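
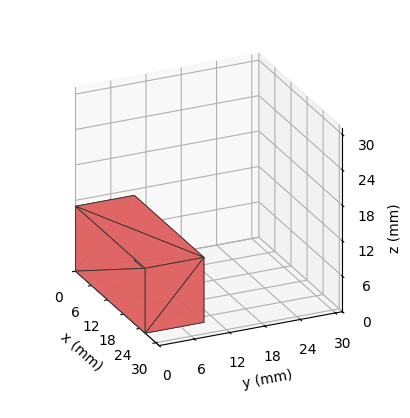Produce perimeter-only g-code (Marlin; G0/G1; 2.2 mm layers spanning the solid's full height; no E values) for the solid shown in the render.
Reading the render: the shape is a rectangular box, roughly 26 × 10 mm footprint and 11 mm tall (dimensions read to the nearest mm from the axis ticks). For the g-code, the solid's height is divided into equal slices at the stated Δz and each level perimeter traced with G1 moves after a G0 lift.

; perimeter-only toolpath
G21 ; units = mm
G90 ; absolute positioning
G28 ; home
; layer 1
G0 Z2.2
G0 X0.0 Y0.0
G1 X26.0 Y0.0
G1 X26.0 Y10.0
G1 X0.0 Y10.0
G1 X0.0 Y0.0
; layer 2
G0 Z4.4
G0 X0.0 Y0.0
G1 X26.0 Y0.0
G1 X26.0 Y10.0
G1 X0.0 Y10.0
G1 X0.0 Y0.0
; layer 3
G0 Z6.6
G0 X0.0 Y0.0
G1 X26.0 Y0.0
G1 X26.0 Y10.0
G1 X0.0 Y10.0
G1 X0.0 Y0.0
; layer 4
G0 Z8.8
G0 X0.0 Y0.0
G1 X26.0 Y0.0
G1 X26.0 Y10.0
G1 X0.0 Y10.0
G1 X0.0 Y0.0
; layer 5
G0 Z11.0
G0 X0.0 Y0.0
G1 X26.0 Y0.0
G1 X26.0 Y10.0
G1 X0.0 Y10.0
G1 X0.0 Y0.0
M2 ; end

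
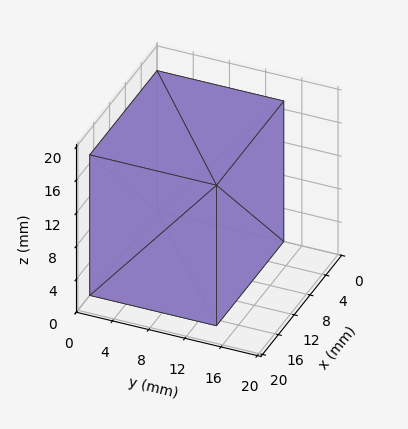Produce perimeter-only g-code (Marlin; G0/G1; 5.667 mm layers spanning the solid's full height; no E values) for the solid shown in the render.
Reading the render: the shape is a rectangular box, roughly 17 × 14 mm footprint and 17 mm tall (dimensions read to the nearest mm from the axis ticks). For the g-code, the solid's height is divided into equal slices at the stated Δz and each level perimeter traced with G1 moves after a G0 lift.

; perimeter-only toolpath
G21 ; units = mm
G90 ; absolute positioning
G28 ; home
; layer 1
G0 Z5.667
G0 X0.000 Y0.000
G1 X17.000 Y0.000
G1 X17.000 Y14.000
G1 X0.000 Y14.000
G1 X0.000 Y0.000
; layer 2
G0 Z11.333
G0 X0.000 Y0.000
G1 X17.000 Y0.000
G1 X17.000 Y14.000
G1 X0.000 Y14.000
G1 X0.000 Y0.000
; layer 3
G0 Z17.000
G0 X0.000 Y0.000
G1 X17.000 Y0.000
G1 X17.000 Y14.000
G1 X0.000 Y14.000
G1 X0.000 Y0.000
M2 ; end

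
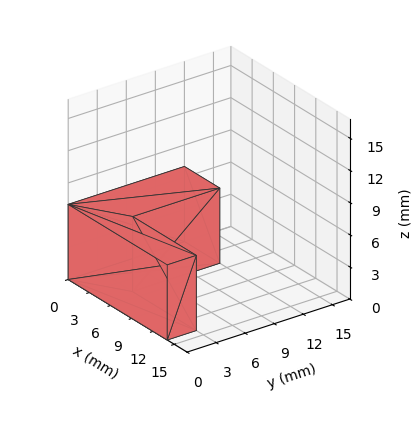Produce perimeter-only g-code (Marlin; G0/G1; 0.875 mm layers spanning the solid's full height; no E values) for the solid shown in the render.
Reading the render: the shape is an L-shaped prism: outer 14 × 12 mm, arm thicknesses ≈ 3 mm (horizontal) and 5 mm (vertical), extruded 7 mm in z (dimensions read to the nearest mm from the axis ticks). For the g-code, the solid's height is divided into equal slices at the stated Δz and each level perimeter traced with G1 moves after a G0 lift.

; perimeter-only toolpath
G21 ; units = mm
G90 ; absolute positioning
G28 ; home
; layer 1
G0 Z0.875
G0 X0.000 Y0.000
G1 X14.000 Y0.000
G1 X14.000 Y3.000
G1 X5.000 Y3.000
G1 X5.000 Y12.000
G1 X0.000 Y12.000
G1 X0.000 Y0.000
; layer 2
G0 Z1.750
G0 X0.000 Y0.000
G1 X14.000 Y0.000
G1 X14.000 Y3.000
G1 X5.000 Y3.000
G1 X5.000 Y12.000
G1 X0.000 Y12.000
G1 X0.000 Y0.000
; layer 3
G0 Z2.625
G0 X0.000 Y0.000
G1 X14.000 Y0.000
G1 X14.000 Y3.000
G1 X5.000 Y3.000
G1 X5.000 Y12.000
G1 X0.000 Y12.000
G1 X0.000 Y0.000
; layer 4
G0 Z3.500
G0 X0.000 Y0.000
G1 X14.000 Y0.000
G1 X14.000 Y3.000
G1 X5.000 Y3.000
G1 X5.000 Y12.000
G1 X0.000 Y12.000
G1 X0.000 Y0.000
; layer 5
G0 Z4.375
G0 X0.000 Y0.000
G1 X14.000 Y0.000
G1 X14.000 Y3.000
G1 X5.000 Y3.000
G1 X5.000 Y12.000
G1 X0.000 Y12.000
G1 X0.000 Y0.000
; layer 6
G0 Z5.250
G0 X0.000 Y0.000
G1 X14.000 Y0.000
G1 X14.000 Y3.000
G1 X5.000 Y3.000
G1 X5.000 Y12.000
G1 X0.000 Y12.000
G1 X0.000 Y0.000
; layer 7
G0 Z6.125
G0 X0.000 Y0.000
G1 X14.000 Y0.000
G1 X14.000 Y3.000
G1 X5.000 Y3.000
G1 X5.000 Y12.000
G1 X0.000 Y12.000
G1 X0.000 Y0.000
; layer 8
G0 Z7.000
G0 X0.000 Y0.000
G1 X14.000 Y0.000
G1 X14.000 Y3.000
G1 X5.000 Y3.000
G1 X5.000 Y12.000
G1 X0.000 Y12.000
G1 X0.000 Y0.000
M2 ; end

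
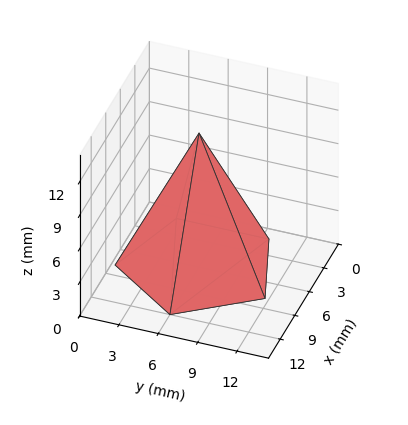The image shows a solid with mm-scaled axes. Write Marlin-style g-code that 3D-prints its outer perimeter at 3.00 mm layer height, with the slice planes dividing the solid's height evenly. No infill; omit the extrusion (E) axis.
Reading the render: the shape is a regular 5-sided pyramid, base circumscribed radius ≈ 6 mm, apex at z ≈ 12 mm (dimensions read to the nearest mm from the axis ticks). For the g-code, the solid's height is divided into equal slices at the stated Δz and each level perimeter traced with G1 moves after a G0 lift.

; perimeter-only toolpath
G21 ; units = mm
G90 ; absolute positioning
G28 ; home
; layer 1
G0 Z3.00
G0 X10.50 Y6.00
G1 X7.39 Y10.28
G1 X2.36 Y8.65
G1 X2.36 Y3.35
G1 X7.39 Y1.72
G1 X10.50 Y6.00
; layer 2
G0 Z6.00
G0 X9.00 Y6.00
G1 X6.92 Y8.86
G1 X3.58 Y7.76
G1 X3.58 Y4.24
G1 X6.92 Y3.15
G1 X9.00 Y6.00
; layer 3
G0 Z9.00
G0 X7.50 Y6.00
G1 X6.46 Y7.43
G1 X4.79 Y6.88
G1 X4.79 Y5.12
G1 X6.46 Y4.57
G1 X7.50 Y6.00
M2 ; end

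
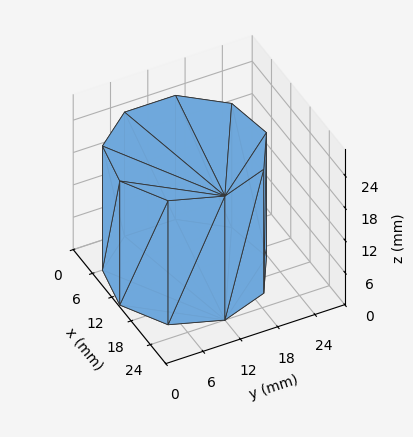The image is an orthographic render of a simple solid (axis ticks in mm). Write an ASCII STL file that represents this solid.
Reading the render: the shape is a regular 9-sided prism (a cylinder approximated with 9 flat sides), circumscribed radius ≈ 12 mm, height ≈ 23 mm (dimensions read to the nearest mm from the axis ticks). For the STL, each face is triangulated and given an outward normal.

solid part
  facet normal 0.0000 0.0000 -1.0000
    outer loop
      vertex 14.1 23.8 0.0
      vertex 21.2 19.7 0.0
      vertex 24.0 12.0 0.0
    endloop
  endfacet
  facet normal 0.0000 0.0000 -1.0000
    outer loop
      vertex 6.0 22.4 0.0
      vertex 14.1 23.8 0.0
      vertex 24.0 12.0 0.0
    endloop
  endfacet
  facet normal 0.0000 0.0000 -1.0000
    outer loop
      vertex 0.7 16.1 0.0
      vertex 6.0 22.4 0.0
      vertex 24.0 12.0 0.0
    endloop
  endfacet
  facet normal 0.0000 0.0000 -1.0000
    outer loop
      vertex 0.7 7.9 0.0
      vertex 0.7 16.1 0.0
      vertex 24.0 12.0 0.0
    endloop
  endfacet
  facet normal 0.0000 0.0000 -1.0000
    outer loop
      vertex 6.0 1.6 0.0
      vertex 0.7 7.9 0.0
      vertex 24.0 12.0 0.0
    endloop
  endfacet
  facet normal 0.0000 0.0000 -1.0000
    outer loop
      vertex 14.1 0.2 0.0
      vertex 6.0 1.6 0.0
      vertex 24.0 12.0 0.0
    endloop
  endfacet
  facet normal 0.0000 0.0000 -1.0000
    outer loop
      vertex 21.2 4.3 0.0
      vertex 14.1 0.2 0.0
      vertex 24.0 12.0 0.0
    endloop
  endfacet
  facet normal 0.0000 0.0000 1.0000
    outer loop
      vertex 24.0 12.0 23.0
      vertex 21.2 19.7 23.0
      vertex 14.1 23.8 23.0
    endloop
  endfacet
  facet normal 0.0000 0.0000 1.0000
    outer loop
      vertex 24.0 12.0 23.0
      vertex 14.1 23.8 23.0
      vertex 6.0 22.4 23.0
    endloop
  endfacet
  facet normal 0.0000 0.0000 1.0000
    outer loop
      vertex 24.0 12.0 23.0
      vertex 6.0 22.4 23.0
      vertex 0.7 16.1 23.0
    endloop
  endfacet
  facet normal 0.0000 0.0000 1.0000
    outer loop
      vertex 24.0 12.0 23.0
      vertex 0.7 16.1 23.0
      vertex 0.7 7.9 23.0
    endloop
  endfacet
  facet normal 0.0000 0.0000 1.0000
    outer loop
      vertex 24.0 12.0 23.0
      vertex 0.7 7.9 23.0
      vertex 6.0 1.6 23.0
    endloop
  endfacet
  facet normal 0.0000 0.0000 1.0000
    outer loop
      vertex 24.0 12.0 23.0
      vertex 6.0 1.6 23.0
      vertex 14.1 0.2 23.0
    endloop
  endfacet
  facet normal 0.0000 0.0000 1.0000
    outer loop
      vertex 24.0 12.0 23.0
      vertex 14.1 0.2 23.0
      vertex 21.2 4.3 23.0
    endloop
  endfacet
  facet normal 0.9398 0.3417 0.0000
    outer loop
      vertex 24.0 12.0 0.0
      vertex 21.2 19.7 0.0
      vertex 21.2 19.7 23.0
    endloop
  endfacet
  facet normal 0.9398 0.3417 0.0000
    outer loop
      vertex 24.0 12.0 0.0
      vertex 21.2 19.7 23.0
      vertex 24.0 12.0 23.0
    endloop
  endfacet
  facet normal 0.5001 0.8660 0.0000
    outer loop
      vertex 21.2 19.7 0.0
      vertex 14.1 23.8 0.0
      vertex 14.1 23.8 23.0
    endloop
  endfacet
  facet normal 0.5001 0.8660 0.0000
    outer loop
      vertex 21.2 19.7 0.0
      vertex 14.1 23.8 23.0
      vertex 21.2 19.7 23.0
    endloop
  endfacet
  facet normal -0.1703 0.9854 0.0000
    outer loop
      vertex 14.1 23.8 0.0
      vertex 6.0 22.4 0.0
      vertex 6.0 22.4 23.0
    endloop
  endfacet
  facet normal -0.1703 0.9854 0.0000
    outer loop
      vertex 14.1 23.8 0.0
      vertex 6.0 22.4 23.0
      vertex 14.1 23.8 23.0
    endloop
  endfacet
  facet normal -0.7652 0.6438 0.0000
    outer loop
      vertex 6.0 22.4 0.0
      vertex 0.7 16.1 0.0
      vertex 0.7 16.1 23.0
    endloop
  endfacet
  facet normal -0.7652 0.6438 0.0000
    outer loop
      vertex 6.0 22.4 0.0
      vertex 0.7 16.1 23.0
      vertex 6.0 22.4 23.0
    endloop
  endfacet
  facet normal -1.0000 0.0000 0.0000
    outer loop
      vertex 0.7 16.1 0.0
      vertex 0.7 7.9 0.0
      vertex 0.7 7.9 23.0
    endloop
  endfacet
  facet normal -1.0000 0.0000 0.0000
    outer loop
      vertex 0.7 16.1 0.0
      vertex 0.7 7.9 23.0
      vertex 0.7 16.1 23.0
    endloop
  endfacet
  facet normal -0.7652 -0.6438 0.0000
    outer loop
      vertex 0.7 7.9 0.0
      vertex 6.0 1.6 0.0
      vertex 6.0 1.6 23.0
    endloop
  endfacet
  facet normal -0.7652 -0.6438 0.0000
    outer loop
      vertex 0.7 7.9 0.0
      vertex 6.0 1.6 23.0
      vertex 0.7 7.9 23.0
    endloop
  endfacet
  facet normal -0.1703 -0.9854 0.0000
    outer loop
      vertex 6.0 1.6 0.0
      vertex 14.1 0.2 0.0
      vertex 14.1 0.2 23.0
    endloop
  endfacet
  facet normal -0.1703 -0.9854 0.0000
    outer loop
      vertex 6.0 1.6 0.0
      vertex 14.1 0.2 23.0
      vertex 6.0 1.6 23.0
    endloop
  endfacet
  facet normal 0.5001 -0.8660 0.0000
    outer loop
      vertex 14.1 0.2 0.0
      vertex 21.2 4.3 0.0
      vertex 21.2 4.3 23.0
    endloop
  endfacet
  facet normal 0.5001 -0.8660 0.0000
    outer loop
      vertex 14.1 0.2 0.0
      vertex 21.2 4.3 23.0
      vertex 14.1 0.2 23.0
    endloop
  endfacet
  facet normal 0.9398 -0.3417 0.0000
    outer loop
      vertex 21.2 4.3 0.0
      vertex 24.0 12.0 0.0
      vertex 24.0 12.0 23.0
    endloop
  endfacet
  facet normal 0.9398 -0.3417 0.0000
    outer loop
      vertex 21.2 4.3 0.0
      vertex 24.0 12.0 23.0
      vertex 21.2 4.3 23.0
    endloop
  endfacet
endsolid part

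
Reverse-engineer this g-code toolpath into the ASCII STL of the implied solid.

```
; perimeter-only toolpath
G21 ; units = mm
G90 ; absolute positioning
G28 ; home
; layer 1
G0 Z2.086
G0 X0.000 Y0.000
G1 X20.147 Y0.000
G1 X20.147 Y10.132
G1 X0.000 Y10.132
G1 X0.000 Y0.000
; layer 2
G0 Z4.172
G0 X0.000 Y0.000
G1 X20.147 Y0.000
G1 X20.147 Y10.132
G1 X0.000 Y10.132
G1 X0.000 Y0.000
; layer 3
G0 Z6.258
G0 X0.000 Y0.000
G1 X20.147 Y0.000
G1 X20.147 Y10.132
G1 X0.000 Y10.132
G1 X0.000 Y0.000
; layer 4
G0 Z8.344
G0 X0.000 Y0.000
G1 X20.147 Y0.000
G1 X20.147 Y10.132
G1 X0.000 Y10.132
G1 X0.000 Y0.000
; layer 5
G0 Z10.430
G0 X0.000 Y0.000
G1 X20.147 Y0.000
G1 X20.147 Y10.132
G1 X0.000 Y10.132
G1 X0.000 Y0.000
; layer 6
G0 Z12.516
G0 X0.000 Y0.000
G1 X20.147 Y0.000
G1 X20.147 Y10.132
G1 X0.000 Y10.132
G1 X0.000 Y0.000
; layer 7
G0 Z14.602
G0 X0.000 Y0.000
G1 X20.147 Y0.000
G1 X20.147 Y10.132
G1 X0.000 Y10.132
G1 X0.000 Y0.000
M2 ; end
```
solid part
  facet normal 0.0000 0.0000 -1.0000
    outer loop
      vertex 20.147 10.132 0.000
      vertex 20.147 0.000 0.000
      vertex 0.000 0.000 0.000
    endloop
  endfacet
  facet normal 0.0000 0.0000 -1.0000
    outer loop
      vertex 0.000 10.132 0.000
      vertex 20.147 10.132 0.000
      vertex 0.000 0.000 0.000
    endloop
  endfacet
  facet normal 0.0000 0.0000 1.0000
    outer loop
      vertex 0.000 0.000 14.602
      vertex 20.147 0.000 14.602
      vertex 20.147 10.132 14.602
    endloop
  endfacet
  facet normal 0.0000 0.0000 1.0000
    outer loop
      vertex 0.000 0.000 14.602
      vertex 20.147 10.132 14.602
      vertex 0.000 10.132 14.602
    endloop
  endfacet
  facet normal 0.0000 -1.0000 0.0000
    outer loop
      vertex 0.000 0.000 0.000
      vertex 20.147 0.000 0.000
      vertex 20.147 0.000 14.602
    endloop
  endfacet
  facet normal 0.0000 -1.0000 0.0000
    outer loop
      vertex 0.000 0.000 0.000
      vertex 20.147 0.000 14.602
      vertex 0.000 0.000 14.602
    endloop
  endfacet
  facet normal 0.0000 1.0000 0.0000
    outer loop
      vertex 20.147 10.132 14.602
      vertex 20.147 10.132 0.000
      vertex 0.000 10.132 0.000
    endloop
  endfacet
  facet normal 0.0000 1.0000 0.0000
    outer loop
      vertex 0.000 10.132 14.602
      vertex 20.147 10.132 14.602
      vertex 0.000 10.132 0.000
    endloop
  endfacet
  facet normal -1.0000 0.0000 0.0000
    outer loop
      vertex 0.000 10.132 14.602
      vertex 0.000 10.132 0.000
      vertex 0.000 0.000 0.000
    endloop
  endfacet
  facet normal -1.0000 0.0000 0.0000
    outer loop
      vertex 0.000 0.000 14.602
      vertex 0.000 10.132 14.602
      vertex 0.000 0.000 0.000
    endloop
  endfacet
  facet normal 1.0000 0.0000 0.0000
    outer loop
      vertex 20.147 0.000 0.000
      vertex 20.147 10.132 0.000
      vertex 20.147 10.132 14.602
    endloop
  endfacet
  facet normal 1.0000 0.0000 0.0000
    outer loop
      vertex 20.147 0.000 0.000
      vertex 20.147 10.132 14.602
      vertex 20.147 0.000 14.602
    endloop
  endfacet
endsolid part

The G0 Z moves step by Δz≈2.086 mm. Every layer's G1 loop is the same polygon, so the solid is a straight extrusion of it from z=0 to z≈14.6. Closing with flat bottom and top caps and triangulating gives 12 facets — a rectangular box, roughly 20.1 × 10.1 mm footprint and 14.6 mm tall.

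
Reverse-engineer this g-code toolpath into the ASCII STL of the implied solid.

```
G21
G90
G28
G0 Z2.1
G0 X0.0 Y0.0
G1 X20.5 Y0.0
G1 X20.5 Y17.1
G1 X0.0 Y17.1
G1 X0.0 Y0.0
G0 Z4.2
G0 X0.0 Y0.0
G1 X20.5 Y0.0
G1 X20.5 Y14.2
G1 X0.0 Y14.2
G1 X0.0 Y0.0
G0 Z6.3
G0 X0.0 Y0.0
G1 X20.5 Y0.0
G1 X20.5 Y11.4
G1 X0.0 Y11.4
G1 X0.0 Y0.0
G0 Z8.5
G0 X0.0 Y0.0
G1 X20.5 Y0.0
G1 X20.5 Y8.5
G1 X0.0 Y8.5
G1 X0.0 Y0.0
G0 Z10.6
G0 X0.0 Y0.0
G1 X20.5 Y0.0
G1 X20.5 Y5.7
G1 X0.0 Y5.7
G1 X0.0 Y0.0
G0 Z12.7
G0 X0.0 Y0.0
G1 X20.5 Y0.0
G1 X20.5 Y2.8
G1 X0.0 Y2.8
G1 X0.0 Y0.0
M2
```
solid part
  facet normal 0.0000 0.0000 -1.0000
    outer loop
      vertex 20.5 19.9 0.0
      vertex 20.5 0.0 0.0
      vertex 0.0 0.0 0.0
    endloop
  endfacet
  facet normal 0.0000 0.0000 -1.0000
    outer loop
      vertex 0.0 19.9 0.0
      vertex 20.5 19.9 0.0
      vertex 0.0 0.0 0.0
    endloop
  endfacet
  facet normal 0.0000 -1.0000 0.0000
    outer loop
      vertex 0.0 0.0 0.0
      vertex 20.5 0.0 0.0
      vertex 20.5 0.0 14.8
    endloop
  endfacet
  facet normal 0.0000 -1.0000 0.0000
    outer loop
      vertex 0.0 0.0 0.0
      vertex 20.5 0.0 14.8
      vertex 0.0 0.0 14.8
    endloop
  endfacet
  facet normal 0.0000 0.5968 0.8024
    outer loop
      vertex 0.0 0.0 14.8
      vertex 20.5 0.0 14.8
      vertex 20.5 19.9 0.0
    endloop
  endfacet
  facet normal 0.0000 0.5968 0.8024
    outer loop
      vertex 0.0 0.0 14.8
      vertex 20.5 19.9 0.0
      vertex 0.0 19.9 0.0
    endloop
  endfacet
  facet normal -1.0000 0.0000 0.0000
    outer loop
      vertex 0.0 0.0 14.8
      vertex 0.0 19.9 0.0
      vertex 0.0 0.0 0.0
    endloop
  endfacet
  facet normal 1.0000 0.0000 0.0000
    outer loop
      vertex 20.5 0.0 0.0
      vertex 20.5 19.9 0.0
      vertex 20.5 0.0 14.8
    endloop
  endfacet
endsolid part

The G0 Z moves step by Δz≈2.1 mm. The G1 loops shrink linearly with z, so the solid tapers from its base footprint up to z≈14.8. Closing with a flat bottom cap and the tapered top and triangulating gives 8 facets — a wedge (ramp): 20.5 × 19.9 mm base, rising to 14.8 mm along the y=0 edge and sloping linearly to z=0 at y=19.9.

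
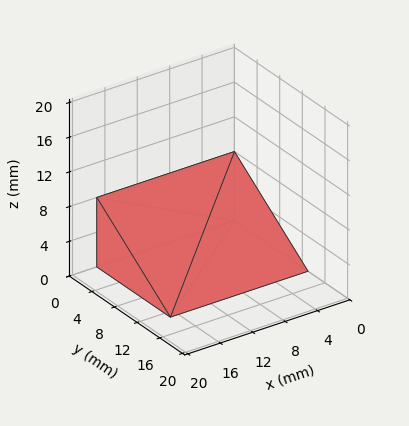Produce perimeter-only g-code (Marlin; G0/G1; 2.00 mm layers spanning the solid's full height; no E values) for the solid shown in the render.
Reading the render: the shape is a wedge (ramp): 17 × 13 mm base, rising to 8 mm along the y=0 edge and sloping linearly to z=0 at y=13 (dimensions read to the nearest mm from the axis ticks). For the g-code, the solid's height is divided into equal slices at the stated Δz and each level perimeter traced with G1 moves after a G0 lift.

; perimeter-only toolpath
G21 ; units = mm
G90 ; absolute positioning
G28 ; home
; layer 1
G0 Z2.00
G0 X0.00 Y0.00
G1 X17.00 Y0.00
G1 X17.00 Y9.75
G1 X0.00 Y9.75
G1 X0.00 Y0.00
; layer 2
G0 Z4.00
G0 X0.00 Y0.00
G1 X17.00 Y0.00
G1 X17.00 Y6.50
G1 X0.00 Y6.50
G1 X0.00 Y0.00
; layer 3
G0 Z6.00
G0 X0.00 Y0.00
G1 X17.00 Y0.00
G1 X17.00 Y3.25
G1 X0.00 Y3.25
G1 X0.00 Y0.00
M2 ; end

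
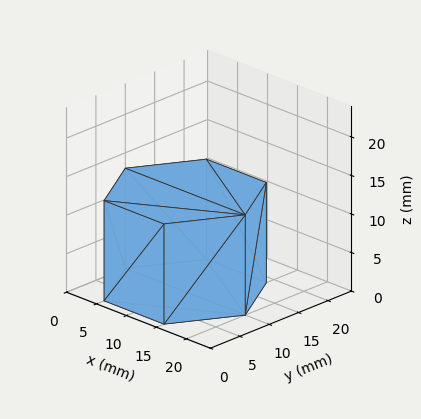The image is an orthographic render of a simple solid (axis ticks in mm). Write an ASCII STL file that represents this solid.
Reading the render: the shape is a regular 6-sided prism (a cylinder approximated with 6 flat sides), circumscribed radius ≈ 10 mm, height ≈ 13 mm (dimensions read to the nearest mm from the axis ticks). For the STL, each face is triangulated and given an outward normal.

solid part
  facet normal 0.0000 0.0000 -1.0000
    outer loop
      vertex 5.0 18.7 0.0
      vertex 15.0 18.7 0.0
      vertex 20.0 10.0 0.0
    endloop
  endfacet
  facet normal 0.0000 0.0000 -1.0000
    outer loop
      vertex 0.0 10.0 0.0
      vertex 5.0 18.7 0.0
      vertex 20.0 10.0 0.0
    endloop
  endfacet
  facet normal 0.0000 0.0000 -1.0000
    outer loop
      vertex 5.0 1.3 0.0
      vertex 0.0 10.0 0.0
      vertex 20.0 10.0 0.0
    endloop
  endfacet
  facet normal 0.0000 0.0000 -1.0000
    outer loop
      vertex 15.0 1.3 0.0
      vertex 5.0 1.3 0.0
      vertex 20.0 10.0 0.0
    endloop
  endfacet
  facet normal 0.0000 0.0000 1.0000
    outer loop
      vertex 20.0 10.0 13.0
      vertex 15.0 18.7 13.0
      vertex 5.0 18.7 13.0
    endloop
  endfacet
  facet normal 0.0000 0.0000 1.0000
    outer loop
      vertex 20.0 10.0 13.0
      vertex 5.0 18.7 13.0
      vertex 0.0 10.0 13.0
    endloop
  endfacet
  facet normal 0.0000 0.0000 1.0000
    outer loop
      vertex 20.0 10.0 13.0
      vertex 0.0 10.0 13.0
      vertex 5.0 1.3 13.0
    endloop
  endfacet
  facet normal 0.0000 0.0000 1.0000
    outer loop
      vertex 20.0 10.0 13.0
      vertex 5.0 1.3 13.0
      vertex 15.0 1.3 13.0
    endloop
  endfacet
  facet normal 0.8670 0.4983 0.0000
    outer loop
      vertex 20.0 10.0 0.0
      vertex 15.0 18.7 0.0
      vertex 15.0 18.7 13.0
    endloop
  endfacet
  facet normal 0.8670 0.4983 0.0000
    outer loop
      vertex 20.0 10.0 0.0
      vertex 15.0 18.7 13.0
      vertex 20.0 10.0 13.0
    endloop
  endfacet
  facet normal 0.0000 1.0000 0.0000
    outer loop
      vertex 15.0 18.7 0.0
      vertex 5.0 18.7 0.0
      vertex 5.0 18.7 13.0
    endloop
  endfacet
  facet normal 0.0000 1.0000 0.0000
    outer loop
      vertex 15.0 18.7 0.0
      vertex 5.0 18.7 13.0
      vertex 15.0 18.7 13.0
    endloop
  endfacet
  facet normal -0.8670 0.4983 0.0000
    outer loop
      vertex 5.0 18.7 0.0
      vertex 0.0 10.0 0.0
      vertex 0.0 10.0 13.0
    endloop
  endfacet
  facet normal -0.8670 0.4983 0.0000
    outer loop
      vertex 5.0 18.7 0.0
      vertex 0.0 10.0 13.0
      vertex 5.0 18.7 13.0
    endloop
  endfacet
  facet normal -0.8670 -0.4983 0.0000
    outer loop
      vertex 0.0 10.0 0.0
      vertex 5.0 1.3 0.0
      vertex 5.0 1.3 13.0
    endloop
  endfacet
  facet normal -0.8670 -0.4983 0.0000
    outer loop
      vertex 0.0 10.0 0.0
      vertex 5.0 1.3 13.0
      vertex 0.0 10.0 13.0
    endloop
  endfacet
  facet normal 0.0000 -1.0000 0.0000
    outer loop
      vertex 5.0 1.3 0.0
      vertex 15.0 1.3 0.0
      vertex 15.0 1.3 13.0
    endloop
  endfacet
  facet normal 0.0000 -1.0000 0.0000
    outer loop
      vertex 5.0 1.3 0.0
      vertex 15.0 1.3 13.0
      vertex 5.0 1.3 13.0
    endloop
  endfacet
  facet normal 0.8670 -0.4983 0.0000
    outer loop
      vertex 15.0 1.3 0.0
      vertex 20.0 10.0 0.0
      vertex 20.0 10.0 13.0
    endloop
  endfacet
  facet normal 0.8670 -0.4983 0.0000
    outer loop
      vertex 15.0 1.3 0.0
      vertex 20.0 10.0 13.0
      vertex 15.0 1.3 13.0
    endloop
  endfacet
endsolid part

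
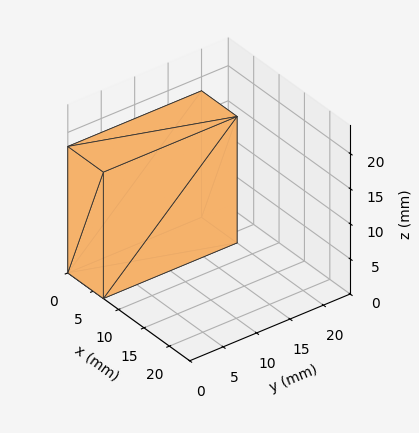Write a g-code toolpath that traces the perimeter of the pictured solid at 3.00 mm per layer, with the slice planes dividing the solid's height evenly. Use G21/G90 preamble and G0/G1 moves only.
Reading the render: the shape is a rectangular box, roughly 7 × 20 mm footprint and 18 mm tall (dimensions read to the nearest mm from the axis ticks). For the g-code, the solid's height is divided into equal slices at the stated Δz and each level perimeter traced with G1 moves after a G0 lift.

; perimeter-only toolpath
G21 ; units = mm
G90 ; absolute positioning
G28 ; home
; layer 1
G0 Z3.00
G0 X0.00 Y0.00
G1 X7.00 Y0.00
G1 X7.00 Y20.00
G1 X0.00 Y20.00
G1 X0.00 Y0.00
; layer 2
G0 Z6.00
G0 X0.00 Y0.00
G1 X7.00 Y0.00
G1 X7.00 Y20.00
G1 X0.00 Y20.00
G1 X0.00 Y0.00
; layer 3
G0 Z9.00
G0 X0.00 Y0.00
G1 X7.00 Y0.00
G1 X7.00 Y20.00
G1 X0.00 Y20.00
G1 X0.00 Y0.00
; layer 4
G0 Z12.00
G0 X0.00 Y0.00
G1 X7.00 Y0.00
G1 X7.00 Y20.00
G1 X0.00 Y20.00
G1 X0.00 Y0.00
; layer 5
G0 Z15.00
G0 X0.00 Y0.00
G1 X7.00 Y0.00
G1 X7.00 Y20.00
G1 X0.00 Y20.00
G1 X0.00 Y0.00
; layer 6
G0 Z18.00
G0 X0.00 Y0.00
G1 X7.00 Y0.00
G1 X7.00 Y20.00
G1 X0.00 Y20.00
G1 X0.00 Y0.00
M2 ; end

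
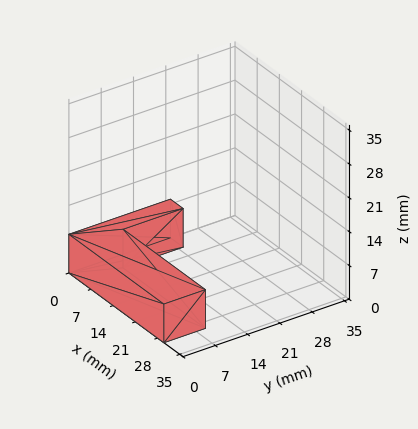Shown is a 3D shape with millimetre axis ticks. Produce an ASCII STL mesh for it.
Reading the render: the shape is an L-shaped prism: outer 30 × 22 mm, arm thicknesses ≈ 9 mm (horizontal) and 4 mm (vertical), extruded 8 mm in z (dimensions read to the nearest mm from the axis ticks). For the STL, each face is triangulated and given an outward normal.

solid part
  facet normal 0.0000 0.0000 -1.0000
    outer loop
      vertex 30.00 9.00 0.00
      vertex 30.00 0.00 0.00
      vertex 0.00 0.00 0.00
    endloop
  endfacet
  facet normal 0.0000 0.0000 -1.0000
    outer loop
      vertex 4.00 9.00 0.00
      vertex 30.00 9.00 0.00
      vertex 0.00 0.00 0.00
    endloop
  endfacet
  facet normal 0.0000 0.0000 -1.0000
    outer loop
      vertex 4.00 22.00 0.00
      vertex 4.00 9.00 0.00
      vertex 0.00 0.00 0.00
    endloop
  endfacet
  facet normal 0.0000 0.0000 -1.0000
    outer loop
      vertex 0.00 22.00 0.00
      vertex 4.00 22.00 0.00
      vertex 0.00 0.00 0.00
    endloop
  endfacet
  facet normal 0.0000 0.0000 1.0000
    outer loop
      vertex 0.00 0.00 8.00
      vertex 30.00 0.00 8.00
      vertex 30.00 9.00 8.00
    endloop
  endfacet
  facet normal 0.0000 0.0000 1.0000
    outer loop
      vertex 0.00 0.00 8.00
      vertex 30.00 9.00 8.00
      vertex 4.00 9.00 8.00
    endloop
  endfacet
  facet normal 0.0000 0.0000 1.0000
    outer loop
      vertex 0.00 0.00 8.00
      vertex 4.00 9.00 8.00
      vertex 4.00 22.00 8.00
    endloop
  endfacet
  facet normal 0.0000 0.0000 1.0000
    outer loop
      vertex 0.00 0.00 8.00
      vertex 4.00 22.00 8.00
      vertex 0.00 22.00 8.00
    endloop
  endfacet
  facet normal 0.0000 -1.0000 0.0000
    outer loop
      vertex 0.00 0.00 0.00
      vertex 30.00 0.00 0.00
      vertex 30.00 0.00 8.00
    endloop
  endfacet
  facet normal 0.0000 -1.0000 0.0000
    outer loop
      vertex 0.00 0.00 0.00
      vertex 30.00 0.00 8.00
      vertex 0.00 0.00 8.00
    endloop
  endfacet
  facet normal 1.0000 0.0000 0.0000
    outer loop
      vertex 30.00 0.00 0.00
      vertex 30.00 9.00 0.00
      vertex 30.00 9.00 8.00
    endloop
  endfacet
  facet normal 1.0000 0.0000 0.0000
    outer loop
      vertex 30.00 0.00 0.00
      vertex 30.00 9.00 8.00
      vertex 30.00 0.00 8.00
    endloop
  endfacet
  facet normal 0.0000 1.0000 0.0000
    outer loop
      vertex 30.00 9.00 0.00
      vertex 4.00 9.00 0.00
      vertex 4.00 9.00 8.00
    endloop
  endfacet
  facet normal 0.0000 1.0000 0.0000
    outer loop
      vertex 30.00 9.00 0.00
      vertex 4.00 9.00 8.00
      vertex 30.00 9.00 8.00
    endloop
  endfacet
  facet normal 1.0000 0.0000 0.0000
    outer loop
      vertex 4.00 9.00 0.00
      vertex 4.00 22.00 0.00
      vertex 4.00 22.00 8.00
    endloop
  endfacet
  facet normal 1.0000 0.0000 0.0000
    outer loop
      vertex 4.00 9.00 0.00
      vertex 4.00 22.00 8.00
      vertex 4.00 9.00 8.00
    endloop
  endfacet
  facet normal 0.0000 1.0000 0.0000
    outer loop
      vertex 4.00 22.00 0.00
      vertex 0.00 22.00 0.00
      vertex 0.00 22.00 8.00
    endloop
  endfacet
  facet normal 0.0000 1.0000 0.0000
    outer loop
      vertex 4.00 22.00 0.00
      vertex 0.00 22.00 8.00
      vertex 4.00 22.00 8.00
    endloop
  endfacet
  facet normal -1.0000 0.0000 0.0000
    outer loop
      vertex 0.00 22.00 0.00
      vertex 0.00 0.00 0.00
      vertex 0.00 0.00 8.00
    endloop
  endfacet
  facet normal -1.0000 0.0000 0.0000
    outer loop
      vertex 0.00 22.00 0.00
      vertex 0.00 0.00 8.00
      vertex 0.00 22.00 8.00
    endloop
  endfacet
endsolid part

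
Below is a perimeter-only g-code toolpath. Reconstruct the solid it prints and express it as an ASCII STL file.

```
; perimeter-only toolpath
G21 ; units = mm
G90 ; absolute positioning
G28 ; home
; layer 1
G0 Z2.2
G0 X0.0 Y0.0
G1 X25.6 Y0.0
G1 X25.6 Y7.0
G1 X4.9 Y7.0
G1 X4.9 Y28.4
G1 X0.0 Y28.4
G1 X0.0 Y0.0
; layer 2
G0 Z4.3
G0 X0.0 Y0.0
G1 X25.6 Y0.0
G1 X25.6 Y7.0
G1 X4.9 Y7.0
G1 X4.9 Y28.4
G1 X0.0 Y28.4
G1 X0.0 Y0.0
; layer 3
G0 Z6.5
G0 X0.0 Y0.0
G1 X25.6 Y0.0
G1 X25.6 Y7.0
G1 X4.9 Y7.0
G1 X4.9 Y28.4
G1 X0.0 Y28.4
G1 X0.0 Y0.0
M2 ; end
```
solid part
  facet normal 0.0000 0.0000 -1.0000
    outer loop
      vertex 25.6 7.0 0.0
      vertex 25.6 0.0 0.0
      vertex 0.0 0.0 0.0
    endloop
  endfacet
  facet normal 0.0000 0.0000 -1.0000
    outer loop
      vertex 4.9 7.0 0.0
      vertex 25.6 7.0 0.0
      vertex 0.0 0.0 0.0
    endloop
  endfacet
  facet normal 0.0000 0.0000 -1.0000
    outer loop
      vertex 4.9 28.4 0.0
      vertex 4.9 7.0 0.0
      vertex 0.0 0.0 0.0
    endloop
  endfacet
  facet normal 0.0000 0.0000 -1.0000
    outer loop
      vertex 0.0 28.4 0.0
      vertex 4.9 28.4 0.0
      vertex 0.0 0.0 0.0
    endloop
  endfacet
  facet normal 0.0000 0.0000 1.0000
    outer loop
      vertex 0.0 0.0 6.5
      vertex 25.6 0.0 6.5
      vertex 25.6 7.0 6.5
    endloop
  endfacet
  facet normal 0.0000 0.0000 1.0000
    outer loop
      vertex 0.0 0.0 6.5
      vertex 25.6 7.0 6.5
      vertex 4.9 7.0 6.5
    endloop
  endfacet
  facet normal 0.0000 0.0000 1.0000
    outer loop
      vertex 0.0 0.0 6.5
      vertex 4.9 7.0 6.5
      vertex 4.9 28.4 6.5
    endloop
  endfacet
  facet normal 0.0000 0.0000 1.0000
    outer loop
      vertex 0.0 0.0 6.5
      vertex 4.9 28.4 6.5
      vertex 0.0 28.4 6.5
    endloop
  endfacet
  facet normal 0.0000 -1.0000 0.0000
    outer loop
      vertex 0.0 0.0 0.0
      vertex 25.6 0.0 0.0
      vertex 25.6 0.0 6.5
    endloop
  endfacet
  facet normal 0.0000 -1.0000 0.0000
    outer loop
      vertex 0.0 0.0 0.0
      vertex 25.6 0.0 6.5
      vertex 0.0 0.0 6.5
    endloop
  endfacet
  facet normal 1.0000 0.0000 0.0000
    outer loop
      vertex 25.6 0.0 0.0
      vertex 25.6 7.0 0.0
      vertex 25.6 7.0 6.5
    endloop
  endfacet
  facet normal 1.0000 0.0000 0.0000
    outer loop
      vertex 25.6 0.0 0.0
      vertex 25.6 7.0 6.5
      vertex 25.6 0.0 6.5
    endloop
  endfacet
  facet normal 0.0000 1.0000 0.0000
    outer loop
      vertex 25.6 7.0 0.0
      vertex 4.9 7.0 0.0
      vertex 4.9 7.0 6.5
    endloop
  endfacet
  facet normal 0.0000 1.0000 0.0000
    outer loop
      vertex 25.6 7.0 0.0
      vertex 4.9 7.0 6.5
      vertex 25.6 7.0 6.5
    endloop
  endfacet
  facet normal 1.0000 0.0000 0.0000
    outer loop
      vertex 4.9 7.0 0.0
      vertex 4.9 28.4 0.0
      vertex 4.9 28.4 6.5
    endloop
  endfacet
  facet normal 1.0000 0.0000 0.0000
    outer loop
      vertex 4.9 7.0 0.0
      vertex 4.9 28.4 6.5
      vertex 4.9 7.0 6.5
    endloop
  endfacet
  facet normal 0.0000 1.0000 0.0000
    outer loop
      vertex 4.9 28.4 0.0
      vertex 0.0 28.4 0.0
      vertex 0.0 28.4 6.5
    endloop
  endfacet
  facet normal 0.0000 1.0000 0.0000
    outer loop
      vertex 4.9 28.4 0.0
      vertex 0.0 28.4 6.5
      vertex 4.9 28.4 6.5
    endloop
  endfacet
  facet normal -1.0000 0.0000 0.0000
    outer loop
      vertex 0.0 28.4 0.0
      vertex 0.0 0.0 0.0
      vertex 0.0 0.0 6.5
    endloop
  endfacet
  facet normal -1.0000 0.0000 0.0000
    outer loop
      vertex 0.0 28.4 0.0
      vertex 0.0 0.0 6.5
      vertex 0.0 28.4 6.5
    endloop
  endfacet
endsolid part

The G0 Z moves step by Δz≈2.2 mm. Every layer's G1 loop is the same polygon, so the solid is a straight extrusion of it from z=0 to z≈6.5. Closing with flat bottom and top caps and triangulating gives 20 facets — an L-shaped prism: outer 25.6 × 28.4 mm, arm thicknesses ≈ 7 mm (horizontal) and 4.9 mm (vertical), extruded 6.5 mm in z.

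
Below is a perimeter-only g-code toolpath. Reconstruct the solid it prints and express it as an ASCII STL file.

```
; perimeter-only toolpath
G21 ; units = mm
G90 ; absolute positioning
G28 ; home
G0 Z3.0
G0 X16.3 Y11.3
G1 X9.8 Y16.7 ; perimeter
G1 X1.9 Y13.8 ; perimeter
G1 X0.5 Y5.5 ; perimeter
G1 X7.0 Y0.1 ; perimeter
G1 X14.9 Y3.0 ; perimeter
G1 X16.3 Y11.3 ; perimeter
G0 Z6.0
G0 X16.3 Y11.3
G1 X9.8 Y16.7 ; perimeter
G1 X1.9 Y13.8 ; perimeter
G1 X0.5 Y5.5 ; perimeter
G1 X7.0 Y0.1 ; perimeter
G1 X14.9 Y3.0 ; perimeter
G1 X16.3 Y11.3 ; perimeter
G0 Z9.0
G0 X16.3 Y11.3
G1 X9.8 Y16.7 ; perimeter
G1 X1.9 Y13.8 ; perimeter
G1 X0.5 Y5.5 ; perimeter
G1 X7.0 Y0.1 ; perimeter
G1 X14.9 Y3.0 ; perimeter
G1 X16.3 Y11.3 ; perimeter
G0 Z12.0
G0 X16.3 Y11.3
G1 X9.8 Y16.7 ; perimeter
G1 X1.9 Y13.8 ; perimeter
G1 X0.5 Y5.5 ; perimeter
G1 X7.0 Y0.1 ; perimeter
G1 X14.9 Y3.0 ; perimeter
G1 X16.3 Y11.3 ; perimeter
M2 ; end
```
solid part
  facet normal 0.0000 0.0000 -1.0000
    outer loop
      vertex 1.9 13.8 0.0
      vertex 9.8 16.7 0.0
      vertex 16.3 11.3 0.0
    endloop
  endfacet
  facet normal 0.0000 0.0000 -1.0000
    outer loop
      vertex 0.5 5.5 0.0
      vertex 1.9 13.8 0.0
      vertex 16.3 11.3 0.0
    endloop
  endfacet
  facet normal 0.0000 0.0000 -1.0000
    outer loop
      vertex 7.0 0.1 0.0
      vertex 0.5 5.5 0.0
      vertex 16.3 11.3 0.0
    endloop
  endfacet
  facet normal 0.0000 0.0000 -1.0000
    outer loop
      vertex 14.9 3.0 0.0
      vertex 7.0 0.1 0.0
      vertex 16.3 11.3 0.0
    endloop
  endfacet
  facet normal 0.0000 0.0000 1.0000
    outer loop
      vertex 16.3 11.3 12.0
      vertex 9.8 16.7 12.0
      vertex 1.9 13.8 12.0
    endloop
  endfacet
  facet normal 0.0000 0.0000 1.0000
    outer loop
      vertex 16.3 11.3 12.0
      vertex 1.9 13.8 12.0
      vertex 0.5 5.5 12.0
    endloop
  endfacet
  facet normal 0.0000 0.0000 1.0000
    outer loop
      vertex 16.3 11.3 12.0
      vertex 0.5 5.5 12.0
      vertex 7.0 0.1 12.0
    endloop
  endfacet
  facet normal 0.0000 0.0000 1.0000
    outer loop
      vertex 16.3 11.3 12.0
      vertex 7.0 0.1 12.0
      vertex 14.9 3.0 12.0
    endloop
  endfacet
  facet normal 0.6390 0.7692 0.0000
    outer loop
      vertex 16.3 11.3 0.0
      vertex 9.8 16.7 0.0
      vertex 9.8 16.7 12.0
    endloop
  endfacet
  facet normal 0.6390 0.7692 0.0000
    outer loop
      vertex 16.3 11.3 0.0
      vertex 9.8 16.7 12.0
      vertex 16.3 11.3 12.0
    endloop
  endfacet
  facet normal -0.3446 0.9387 0.0000
    outer loop
      vertex 9.8 16.7 0.0
      vertex 1.9 13.8 0.0
      vertex 1.9 13.8 12.0
    endloop
  endfacet
  facet normal -0.3446 0.9387 0.0000
    outer loop
      vertex 9.8 16.7 0.0
      vertex 1.9 13.8 12.0
      vertex 9.8 16.7 12.0
    endloop
  endfacet
  facet normal -0.9861 0.1663 0.0000
    outer loop
      vertex 1.9 13.8 0.0
      vertex 0.5 5.5 0.0
      vertex 0.5 5.5 12.0
    endloop
  endfacet
  facet normal -0.9861 0.1663 0.0000
    outer loop
      vertex 1.9 13.8 0.0
      vertex 0.5 5.5 12.0
      vertex 1.9 13.8 12.0
    endloop
  endfacet
  facet normal -0.6390 -0.7692 0.0000
    outer loop
      vertex 0.5 5.5 0.0
      vertex 7.0 0.1 0.0
      vertex 7.0 0.1 12.0
    endloop
  endfacet
  facet normal -0.6390 -0.7692 0.0000
    outer loop
      vertex 0.5 5.5 0.0
      vertex 7.0 0.1 12.0
      vertex 0.5 5.5 12.0
    endloop
  endfacet
  facet normal 0.3446 -0.9387 0.0000
    outer loop
      vertex 7.0 0.1 0.0
      vertex 14.9 3.0 0.0
      vertex 14.9 3.0 12.0
    endloop
  endfacet
  facet normal 0.3446 -0.9387 0.0000
    outer loop
      vertex 7.0 0.1 0.0
      vertex 14.9 3.0 12.0
      vertex 7.0 0.1 12.0
    endloop
  endfacet
  facet normal 0.9861 -0.1663 0.0000
    outer loop
      vertex 14.9 3.0 0.0
      vertex 16.3 11.3 0.0
      vertex 16.3 11.3 12.0
    endloop
  endfacet
  facet normal 0.9861 -0.1663 0.0000
    outer loop
      vertex 14.9 3.0 0.0
      vertex 16.3 11.3 12.0
      vertex 14.9 3.0 12.0
    endloop
  endfacet
endsolid part

The G0 Z moves step by Δz≈3.0 mm. Every layer's G1 loop is the same polygon, so the solid is a straight extrusion of it from z=0 to z≈12. Closing with flat bottom and top caps and triangulating gives 20 facets — a regular 6-sided prism (a cylinder approximated with 6 flat sides), circumscribed radius ≈ 8.4 mm, height ≈ 12 mm.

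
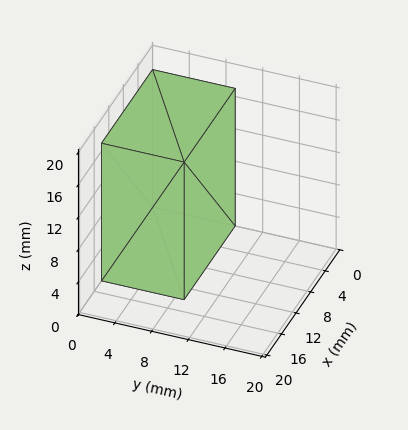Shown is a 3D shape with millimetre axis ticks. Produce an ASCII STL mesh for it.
Reading the render: the shape is a rectangular box, roughly 14 × 9 mm footprint and 17 mm tall (dimensions read to the nearest mm from the axis ticks). For the STL, each face is triangulated and given an outward normal.

solid part
  facet normal 0.0000 0.0000 -1.0000
    outer loop
      vertex 14.0 9.0 0.0
      vertex 14.0 0.0 0.0
      vertex 0.0 0.0 0.0
    endloop
  endfacet
  facet normal 0.0000 0.0000 -1.0000
    outer loop
      vertex 0.0 9.0 0.0
      vertex 14.0 9.0 0.0
      vertex 0.0 0.0 0.0
    endloop
  endfacet
  facet normal 0.0000 0.0000 1.0000
    outer loop
      vertex 0.0 0.0 17.0
      vertex 14.0 0.0 17.0
      vertex 14.0 9.0 17.0
    endloop
  endfacet
  facet normal 0.0000 0.0000 1.0000
    outer loop
      vertex 0.0 0.0 17.0
      vertex 14.0 9.0 17.0
      vertex 0.0 9.0 17.0
    endloop
  endfacet
  facet normal 0.0000 -1.0000 0.0000
    outer loop
      vertex 0.0 0.0 0.0
      vertex 14.0 0.0 0.0
      vertex 14.0 0.0 17.0
    endloop
  endfacet
  facet normal 0.0000 -1.0000 0.0000
    outer loop
      vertex 0.0 0.0 0.0
      vertex 14.0 0.0 17.0
      vertex 0.0 0.0 17.0
    endloop
  endfacet
  facet normal 0.0000 1.0000 0.0000
    outer loop
      vertex 14.0 9.0 17.0
      vertex 14.0 9.0 0.0
      vertex 0.0 9.0 0.0
    endloop
  endfacet
  facet normal 0.0000 1.0000 0.0000
    outer loop
      vertex 0.0 9.0 17.0
      vertex 14.0 9.0 17.0
      vertex 0.0 9.0 0.0
    endloop
  endfacet
  facet normal -1.0000 0.0000 0.0000
    outer loop
      vertex 0.0 9.0 17.0
      vertex 0.0 9.0 0.0
      vertex 0.0 0.0 0.0
    endloop
  endfacet
  facet normal -1.0000 0.0000 0.0000
    outer loop
      vertex 0.0 0.0 17.0
      vertex 0.0 9.0 17.0
      vertex 0.0 0.0 0.0
    endloop
  endfacet
  facet normal 1.0000 0.0000 0.0000
    outer loop
      vertex 14.0 0.0 0.0
      vertex 14.0 9.0 0.0
      vertex 14.0 9.0 17.0
    endloop
  endfacet
  facet normal 1.0000 0.0000 0.0000
    outer loop
      vertex 14.0 0.0 0.0
      vertex 14.0 9.0 17.0
      vertex 14.0 0.0 17.0
    endloop
  endfacet
endsolid part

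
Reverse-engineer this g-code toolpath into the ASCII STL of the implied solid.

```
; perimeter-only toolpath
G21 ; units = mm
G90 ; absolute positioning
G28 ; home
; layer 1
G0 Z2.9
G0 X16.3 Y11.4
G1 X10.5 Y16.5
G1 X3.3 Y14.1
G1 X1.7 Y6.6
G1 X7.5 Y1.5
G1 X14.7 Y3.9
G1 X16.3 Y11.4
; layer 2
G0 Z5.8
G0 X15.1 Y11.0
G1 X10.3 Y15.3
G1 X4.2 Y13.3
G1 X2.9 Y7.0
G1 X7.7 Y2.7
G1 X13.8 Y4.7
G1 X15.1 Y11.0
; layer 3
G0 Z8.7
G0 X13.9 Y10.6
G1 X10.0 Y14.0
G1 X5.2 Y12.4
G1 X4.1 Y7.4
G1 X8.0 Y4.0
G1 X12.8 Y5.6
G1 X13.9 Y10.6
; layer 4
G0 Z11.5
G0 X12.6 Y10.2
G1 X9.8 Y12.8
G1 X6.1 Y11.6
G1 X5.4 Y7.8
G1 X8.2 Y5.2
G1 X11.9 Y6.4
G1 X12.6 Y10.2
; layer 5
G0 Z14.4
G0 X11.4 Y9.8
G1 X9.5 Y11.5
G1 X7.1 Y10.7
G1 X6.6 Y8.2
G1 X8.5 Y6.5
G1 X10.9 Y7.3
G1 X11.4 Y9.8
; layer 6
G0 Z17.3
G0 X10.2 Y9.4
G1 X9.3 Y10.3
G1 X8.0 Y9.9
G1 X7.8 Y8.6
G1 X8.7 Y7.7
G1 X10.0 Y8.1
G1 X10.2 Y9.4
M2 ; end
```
solid part
  facet normal 0.0000 0.0000 -1.0000
    outer loop
      vertex 2.3 15.0 0.0
      vertex 10.8 17.8 0.0
      vertex 17.5 11.8 0.0
    endloop
  endfacet
  facet normal 0.0000 0.0000 -1.0000
    outer loop
      vertex 0.5 6.2 0.0
      vertex 2.3 15.0 0.0
      vertex 17.5 11.8 0.0
    endloop
  endfacet
  facet normal 0.0000 0.0000 -1.0000
    outer loop
      vertex 7.2 0.2 0.0
      vertex 0.5 6.2 0.0
      vertex 17.5 11.8 0.0
    endloop
  endfacet
  facet normal 0.0000 0.0000 -1.0000
    outer loop
      vertex 15.7 3.0 0.0
      vertex 7.2 0.2 0.0
      vertex 17.5 11.8 0.0
    endloop
  endfacet
  facet normal 0.6228 0.6954 0.3585
    outer loop
      vertex 17.5 11.8 0.0
      vertex 10.8 17.8 0.0
      vertex 9.0 9.0 20.2
    endloop
  endfacet
  facet normal -0.2919 0.8861 0.3600
    outer loop
      vertex 10.8 17.8 0.0
      vertex 2.3 15.0 0.0
      vertex 9.0 9.0 20.2
    endloop
  endfacet
  facet normal -0.9145 0.1870 0.3589
    outer loop
      vertex 2.3 15.0 0.0
      vertex 0.5 6.2 0.0
      vertex 9.0 9.0 20.2
    endloop
  endfacet
  facet normal -0.6228 -0.6954 0.3585
    outer loop
      vertex 0.5 6.2 0.0
      vertex 7.2 0.2 0.0
      vertex 9.0 9.0 20.2
    endloop
  endfacet
  facet normal 0.2919 -0.8861 0.3600
    outer loop
      vertex 7.2 0.2 0.0
      vertex 15.7 3.0 0.0
      vertex 9.0 9.0 20.2
    endloop
  endfacet
  facet normal 0.9145 -0.1870 0.3589
    outer loop
      vertex 15.7 3.0 0.0
      vertex 17.5 11.8 0.0
      vertex 9.0 9.0 20.2
    endloop
  endfacet
endsolid part

The G0 Z moves step by Δz≈2.9 mm. The G1 loops shrink linearly with z, so the solid tapers from its base footprint up to z≈20.2. Closing with a flat bottom cap and the tapered top and triangulating gives 10 facets — a regular 6-sided pyramid, base circumscribed radius ≈ 9 mm, apex at z ≈ 20.2 mm.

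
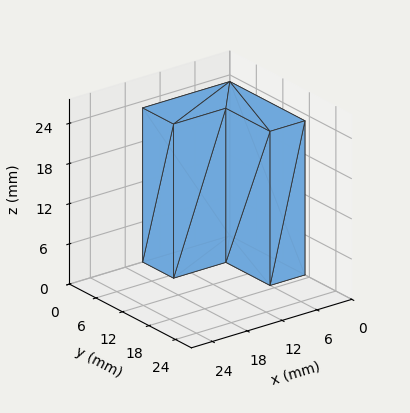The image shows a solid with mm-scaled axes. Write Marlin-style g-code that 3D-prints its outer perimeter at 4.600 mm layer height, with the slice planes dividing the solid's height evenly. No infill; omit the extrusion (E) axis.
Reading the render: the shape is an L-shaped prism: outer 15 × 17 mm, arm thicknesses ≈ 7 mm (horizontal) and 6 mm (vertical), extruded 23 mm in z (dimensions read to the nearest mm from the axis ticks). For the g-code, the solid's height is divided into equal slices at the stated Δz and each level perimeter traced with G1 moves after a G0 lift.

; perimeter-only toolpath
G21 ; units = mm
G90 ; absolute positioning
G28 ; home
; layer 1
G0 Z4.600
G0 X0.000 Y0.000
G1 X15.000 Y0.000
G1 X15.000 Y7.000
G1 X6.000 Y7.000
G1 X6.000 Y17.000
G1 X0.000 Y17.000
G1 X0.000 Y0.000
; layer 2
G0 Z9.200
G0 X0.000 Y0.000
G1 X15.000 Y0.000
G1 X15.000 Y7.000
G1 X6.000 Y7.000
G1 X6.000 Y17.000
G1 X0.000 Y17.000
G1 X0.000 Y0.000
; layer 3
G0 Z13.800
G0 X0.000 Y0.000
G1 X15.000 Y0.000
G1 X15.000 Y7.000
G1 X6.000 Y7.000
G1 X6.000 Y17.000
G1 X0.000 Y17.000
G1 X0.000 Y0.000
; layer 4
G0 Z18.400
G0 X0.000 Y0.000
G1 X15.000 Y0.000
G1 X15.000 Y7.000
G1 X6.000 Y7.000
G1 X6.000 Y17.000
G1 X0.000 Y17.000
G1 X0.000 Y0.000
; layer 5
G0 Z23.000
G0 X0.000 Y0.000
G1 X15.000 Y0.000
G1 X15.000 Y7.000
G1 X6.000 Y7.000
G1 X6.000 Y17.000
G1 X0.000 Y17.000
G1 X0.000 Y0.000
M2 ; end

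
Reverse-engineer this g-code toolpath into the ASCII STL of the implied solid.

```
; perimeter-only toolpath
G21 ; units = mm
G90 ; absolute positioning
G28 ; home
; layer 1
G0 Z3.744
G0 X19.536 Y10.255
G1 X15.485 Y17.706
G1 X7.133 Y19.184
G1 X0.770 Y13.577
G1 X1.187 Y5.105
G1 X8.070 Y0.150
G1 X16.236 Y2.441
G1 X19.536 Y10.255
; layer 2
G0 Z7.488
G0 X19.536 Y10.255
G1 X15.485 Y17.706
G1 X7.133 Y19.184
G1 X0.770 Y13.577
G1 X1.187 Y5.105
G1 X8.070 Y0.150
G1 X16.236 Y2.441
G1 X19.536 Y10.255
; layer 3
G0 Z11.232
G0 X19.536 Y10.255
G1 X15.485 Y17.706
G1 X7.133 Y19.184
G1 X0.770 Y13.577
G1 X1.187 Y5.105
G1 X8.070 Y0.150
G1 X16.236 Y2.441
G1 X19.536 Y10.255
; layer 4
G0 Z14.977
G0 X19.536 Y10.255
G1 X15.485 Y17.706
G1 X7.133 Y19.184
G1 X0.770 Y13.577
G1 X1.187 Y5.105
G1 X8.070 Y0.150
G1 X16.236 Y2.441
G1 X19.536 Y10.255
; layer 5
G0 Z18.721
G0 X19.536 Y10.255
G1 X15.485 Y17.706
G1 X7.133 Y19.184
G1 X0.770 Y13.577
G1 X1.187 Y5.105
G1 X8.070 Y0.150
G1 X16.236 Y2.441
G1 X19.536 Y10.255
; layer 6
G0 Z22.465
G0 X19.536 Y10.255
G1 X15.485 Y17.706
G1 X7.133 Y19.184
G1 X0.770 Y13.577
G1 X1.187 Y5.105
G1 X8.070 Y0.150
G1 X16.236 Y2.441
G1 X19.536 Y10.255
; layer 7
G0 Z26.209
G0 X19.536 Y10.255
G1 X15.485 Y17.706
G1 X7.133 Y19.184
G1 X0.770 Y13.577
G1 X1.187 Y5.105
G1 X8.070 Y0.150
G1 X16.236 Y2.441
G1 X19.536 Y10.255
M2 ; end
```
solid part
  facet normal 0.0000 0.0000 -1.0000
    outer loop
      vertex 7.133 19.184 0.000
      vertex 15.485 17.706 0.000
      vertex 19.536 10.255 0.000
    endloop
  endfacet
  facet normal 0.0000 0.0000 -1.0000
    outer loop
      vertex 0.770 13.577 0.000
      vertex 7.133 19.184 0.000
      vertex 19.536 10.255 0.000
    endloop
  endfacet
  facet normal 0.0000 0.0000 -1.0000
    outer loop
      vertex 1.187 5.105 0.000
      vertex 0.770 13.577 0.000
      vertex 19.536 10.255 0.000
    endloop
  endfacet
  facet normal 0.0000 0.0000 -1.0000
    outer loop
      vertex 8.070 0.150 0.000
      vertex 1.187 5.105 0.000
      vertex 19.536 10.255 0.000
    endloop
  endfacet
  facet normal 0.0000 0.0000 -1.0000
    outer loop
      vertex 16.236 2.441 0.000
      vertex 8.070 0.150 0.000
      vertex 19.536 10.255 0.000
    endloop
  endfacet
  facet normal 0.0000 0.0000 1.0000
    outer loop
      vertex 19.536 10.255 26.209
      vertex 15.485 17.706 26.209
      vertex 7.133 19.184 26.209
    endloop
  endfacet
  facet normal 0.0000 0.0000 1.0000
    outer loop
      vertex 19.536 10.255 26.209
      vertex 7.133 19.184 26.209
      vertex 0.770 13.577 26.209
    endloop
  endfacet
  facet normal 0.0000 0.0000 1.0000
    outer loop
      vertex 19.536 10.255 26.209
      vertex 0.770 13.577 26.209
      vertex 1.187 5.105 26.209
    endloop
  endfacet
  facet normal 0.0000 0.0000 1.0000
    outer loop
      vertex 19.536 10.255 26.209
      vertex 1.187 5.105 26.209
      vertex 8.070 0.150 26.209
    endloop
  endfacet
  facet normal 0.0000 0.0000 1.0000
    outer loop
      vertex 19.536 10.255 26.209
      vertex 8.070 0.150 26.209
      vertex 16.236 2.441 26.209
    endloop
  endfacet
  facet normal 0.8785 0.4777 0.0000
    outer loop
      vertex 19.536 10.255 0.000
      vertex 15.485 17.706 0.000
      vertex 15.485 17.706 26.209
    endloop
  endfacet
  facet normal 0.8785 0.4777 0.0000
    outer loop
      vertex 19.536 10.255 0.000
      vertex 15.485 17.706 26.209
      vertex 19.536 10.255 26.209
    endloop
  endfacet
  facet normal 0.1743 0.9847 0.0000
    outer loop
      vertex 15.485 17.706 0.000
      vertex 7.133 19.184 0.000
      vertex 7.133 19.184 26.209
    endloop
  endfacet
  facet normal 0.1743 0.9847 0.0000
    outer loop
      vertex 15.485 17.706 0.000
      vertex 7.133 19.184 26.209
      vertex 15.485 17.706 26.209
    endloop
  endfacet
  facet normal -0.6611 0.7503 0.0000
    outer loop
      vertex 7.133 19.184 0.000
      vertex 0.770 13.577 0.000
      vertex 0.770 13.577 26.209
    endloop
  endfacet
  facet normal -0.6611 0.7503 0.0000
    outer loop
      vertex 7.133 19.184 0.000
      vertex 0.770 13.577 26.209
      vertex 7.133 19.184 26.209
    endloop
  endfacet
  facet normal -0.9988 -0.0492 0.0000
    outer loop
      vertex 0.770 13.577 0.000
      vertex 1.187 5.105 0.000
      vertex 1.187 5.105 26.209
    endloop
  endfacet
  facet normal -0.9988 -0.0492 0.0000
    outer loop
      vertex 0.770 13.577 0.000
      vertex 1.187 5.105 26.209
      vertex 0.770 13.577 26.209
    endloop
  endfacet
  facet normal -0.5842 -0.8116 0.0000
    outer loop
      vertex 1.187 5.105 0.000
      vertex 8.070 0.150 0.000
      vertex 8.070 0.150 26.209
    endloop
  endfacet
  facet normal -0.5842 -0.8116 0.0000
    outer loop
      vertex 1.187 5.105 0.000
      vertex 8.070 0.150 26.209
      vertex 1.187 5.105 26.209
    endloop
  endfacet
  facet normal 0.2701 -0.9628 0.0000
    outer loop
      vertex 8.070 0.150 0.000
      vertex 16.236 2.441 0.000
      vertex 16.236 2.441 26.209
    endloop
  endfacet
  facet normal 0.2701 -0.9628 0.0000
    outer loop
      vertex 8.070 0.150 0.000
      vertex 16.236 2.441 26.209
      vertex 8.070 0.150 26.209
    endloop
  endfacet
  facet normal 0.9212 -0.3890 0.0000
    outer loop
      vertex 16.236 2.441 0.000
      vertex 19.536 10.255 0.000
      vertex 19.536 10.255 26.209
    endloop
  endfacet
  facet normal 0.9212 -0.3890 0.0000
    outer loop
      vertex 16.236 2.441 0.000
      vertex 19.536 10.255 26.209
      vertex 16.236 2.441 26.209
    endloop
  endfacet
endsolid part

The G0 Z moves step by Δz≈3.744 mm. Every layer's G1 loop is the same polygon, so the solid is a straight extrusion of it from z=0 to z≈26.2. Closing with flat bottom and top caps and triangulating gives 24 facets — a regular 7-sided prism (a cylinder approximated with 7 flat sides), circumscribed radius ≈ 9.77 mm, height ≈ 26.2 mm.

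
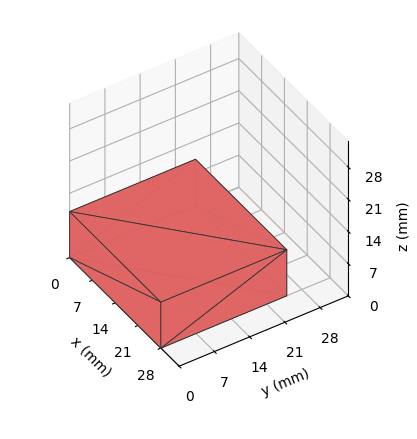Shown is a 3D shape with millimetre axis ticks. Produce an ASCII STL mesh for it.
Reading the render: the shape is a rectangular box, roughly 28 × 25 mm footprint and 10 mm tall (dimensions read to the nearest mm from the axis ticks). For the STL, each face is triangulated and given an outward normal.

solid part
  facet normal 0.0000 0.0000 -1.0000
    outer loop
      vertex 28.00 25.00 0.00
      vertex 28.00 0.00 0.00
      vertex 0.00 0.00 0.00
    endloop
  endfacet
  facet normal 0.0000 0.0000 -1.0000
    outer loop
      vertex 0.00 25.00 0.00
      vertex 28.00 25.00 0.00
      vertex 0.00 0.00 0.00
    endloop
  endfacet
  facet normal 0.0000 0.0000 1.0000
    outer loop
      vertex 0.00 0.00 10.00
      vertex 28.00 0.00 10.00
      vertex 28.00 25.00 10.00
    endloop
  endfacet
  facet normal 0.0000 0.0000 1.0000
    outer loop
      vertex 0.00 0.00 10.00
      vertex 28.00 25.00 10.00
      vertex 0.00 25.00 10.00
    endloop
  endfacet
  facet normal 0.0000 -1.0000 0.0000
    outer loop
      vertex 0.00 0.00 0.00
      vertex 28.00 0.00 0.00
      vertex 28.00 0.00 10.00
    endloop
  endfacet
  facet normal 0.0000 -1.0000 0.0000
    outer loop
      vertex 0.00 0.00 0.00
      vertex 28.00 0.00 10.00
      vertex 0.00 0.00 10.00
    endloop
  endfacet
  facet normal 0.0000 1.0000 0.0000
    outer loop
      vertex 28.00 25.00 10.00
      vertex 28.00 25.00 0.00
      vertex 0.00 25.00 0.00
    endloop
  endfacet
  facet normal 0.0000 1.0000 0.0000
    outer loop
      vertex 0.00 25.00 10.00
      vertex 28.00 25.00 10.00
      vertex 0.00 25.00 0.00
    endloop
  endfacet
  facet normal -1.0000 0.0000 0.0000
    outer loop
      vertex 0.00 25.00 10.00
      vertex 0.00 25.00 0.00
      vertex 0.00 0.00 0.00
    endloop
  endfacet
  facet normal -1.0000 0.0000 0.0000
    outer loop
      vertex 0.00 0.00 10.00
      vertex 0.00 25.00 10.00
      vertex 0.00 0.00 0.00
    endloop
  endfacet
  facet normal 1.0000 0.0000 0.0000
    outer loop
      vertex 28.00 0.00 0.00
      vertex 28.00 25.00 0.00
      vertex 28.00 25.00 10.00
    endloop
  endfacet
  facet normal 1.0000 0.0000 0.0000
    outer loop
      vertex 28.00 0.00 0.00
      vertex 28.00 25.00 10.00
      vertex 28.00 0.00 10.00
    endloop
  endfacet
endsolid part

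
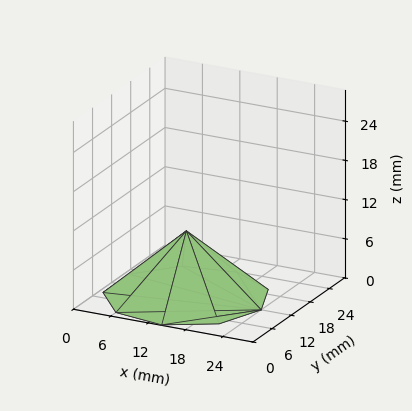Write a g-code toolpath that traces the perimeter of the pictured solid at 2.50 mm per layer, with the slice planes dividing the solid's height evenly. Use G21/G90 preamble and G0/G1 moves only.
Reading the render: the shape is a regular 9-sided pyramid, base circumscribed radius ≈ 12 mm, apex at z ≈ 10 mm (dimensions read to the nearest mm from the axis ticks). For the g-code, the solid's height is divided into equal slices at the stated Δz and each level perimeter traced with G1 moves after a G0 lift.

; perimeter-only toolpath
G21 ; units = mm
G90 ; absolute positioning
G28 ; home
; layer 1
G0 Z2.50
G0 X21.00 Y12.00
G1 X18.89 Y17.78
G1 X13.56 Y20.87
G1 X7.50 Y19.79
G1 X3.54 Y15.08
G1 X3.54 Y8.93
G1 X7.50 Y4.21
G1 X13.56 Y3.13
G1 X18.89 Y6.22
G1 X21.00 Y12.00
; layer 2
G0 Z5.00
G0 X18.00 Y12.00
G1 X16.59 Y15.86
G1 X13.04 Y17.91
G1 X9.00 Y17.20
G1 X6.36 Y14.05
G1 X6.36 Y9.95
G1 X9.00 Y6.80
G1 X13.04 Y6.09
G1 X16.59 Y8.14
G1 X18.00 Y12.00
; layer 3
G0 Z7.50
G0 X15.00 Y12.00
G1 X14.30 Y13.93
G1 X12.52 Y14.96
G1 X10.50 Y14.60
G1 X9.18 Y13.03
G1 X9.18 Y10.97
G1 X10.50 Y9.40
G1 X12.52 Y9.04
G1 X14.30 Y10.07
G1 X15.00 Y12.00
M2 ; end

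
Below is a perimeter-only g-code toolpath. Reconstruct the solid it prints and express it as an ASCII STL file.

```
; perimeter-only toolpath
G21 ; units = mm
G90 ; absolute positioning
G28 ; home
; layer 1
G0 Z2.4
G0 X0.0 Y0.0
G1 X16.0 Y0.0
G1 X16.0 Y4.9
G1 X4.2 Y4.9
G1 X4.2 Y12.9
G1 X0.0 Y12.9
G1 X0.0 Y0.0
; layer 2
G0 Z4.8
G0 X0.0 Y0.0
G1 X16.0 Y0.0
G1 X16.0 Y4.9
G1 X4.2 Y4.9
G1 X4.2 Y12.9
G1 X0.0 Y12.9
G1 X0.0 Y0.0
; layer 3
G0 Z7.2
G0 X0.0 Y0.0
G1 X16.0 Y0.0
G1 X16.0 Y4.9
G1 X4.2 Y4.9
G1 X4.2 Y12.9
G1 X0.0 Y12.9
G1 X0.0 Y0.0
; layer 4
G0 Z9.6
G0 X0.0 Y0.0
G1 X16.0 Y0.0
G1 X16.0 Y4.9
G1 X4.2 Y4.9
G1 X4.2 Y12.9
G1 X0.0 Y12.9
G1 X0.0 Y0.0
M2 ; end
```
solid part
  facet normal 0.0000 0.0000 -1.0000
    outer loop
      vertex 16.0 4.9 0.0
      vertex 16.0 0.0 0.0
      vertex 0.0 0.0 0.0
    endloop
  endfacet
  facet normal 0.0000 0.0000 -1.0000
    outer loop
      vertex 4.2 4.9 0.0
      vertex 16.0 4.9 0.0
      vertex 0.0 0.0 0.0
    endloop
  endfacet
  facet normal 0.0000 0.0000 -1.0000
    outer loop
      vertex 4.2 12.9 0.0
      vertex 4.2 4.9 0.0
      vertex 0.0 0.0 0.0
    endloop
  endfacet
  facet normal 0.0000 0.0000 -1.0000
    outer loop
      vertex 0.0 12.9 0.0
      vertex 4.2 12.9 0.0
      vertex 0.0 0.0 0.0
    endloop
  endfacet
  facet normal 0.0000 0.0000 1.0000
    outer loop
      vertex 0.0 0.0 9.6
      vertex 16.0 0.0 9.6
      vertex 16.0 4.9 9.6
    endloop
  endfacet
  facet normal 0.0000 0.0000 1.0000
    outer loop
      vertex 0.0 0.0 9.6
      vertex 16.0 4.9 9.6
      vertex 4.2 4.9 9.6
    endloop
  endfacet
  facet normal 0.0000 0.0000 1.0000
    outer loop
      vertex 0.0 0.0 9.6
      vertex 4.2 4.9 9.6
      vertex 4.2 12.9 9.6
    endloop
  endfacet
  facet normal 0.0000 0.0000 1.0000
    outer loop
      vertex 0.0 0.0 9.6
      vertex 4.2 12.9 9.6
      vertex 0.0 12.9 9.6
    endloop
  endfacet
  facet normal 0.0000 -1.0000 0.0000
    outer loop
      vertex 0.0 0.0 0.0
      vertex 16.0 0.0 0.0
      vertex 16.0 0.0 9.6
    endloop
  endfacet
  facet normal 0.0000 -1.0000 0.0000
    outer loop
      vertex 0.0 0.0 0.0
      vertex 16.0 0.0 9.6
      vertex 0.0 0.0 9.6
    endloop
  endfacet
  facet normal 1.0000 0.0000 0.0000
    outer loop
      vertex 16.0 0.0 0.0
      vertex 16.0 4.9 0.0
      vertex 16.0 4.9 9.6
    endloop
  endfacet
  facet normal 1.0000 0.0000 0.0000
    outer loop
      vertex 16.0 0.0 0.0
      vertex 16.0 4.9 9.6
      vertex 16.0 0.0 9.6
    endloop
  endfacet
  facet normal 0.0000 1.0000 0.0000
    outer loop
      vertex 16.0 4.9 0.0
      vertex 4.2 4.9 0.0
      vertex 4.2 4.9 9.6
    endloop
  endfacet
  facet normal 0.0000 1.0000 0.0000
    outer loop
      vertex 16.0 4.9 0.0
      vertex 4.2 4.9 9.6
      vertex 16.0 4.9 9.6
    endloop
  endfacet
  facet normal 1.0000 0.0000 0.0000
    outer loop
      vertex 4.2 4.9 0.0
      vertex 4.2 12.9 0.0
      vertex 4.2 12.9 9.6
    endloop
  endfacet
  facet normal 1.0000 0.0000 0.0000
    outer loop
      vertex 4.2 4.9 0.0
      vertex 4.2 12.9 9.6
      vertex 4.2 4.9 9.6
    endloop
  endfacet
  facet normal 0.0000 1.0000 0.0000
    outer loop
      vertex 4.2 12.9 0.0
      vertex 0.0 12.9 0.0
      vertex 0.0 12.9 9.6
    endloop
  endfacet
  facet normal 0.0000 1.0000 0.0000
    outer loop
      vertex 4.2 12.9 0.0
      vertex 0.0 12.9 9.6
      vertex 4.2 12.9 9.6
    endloop
  endfacet
  facet normal -1.0000 0.0000 0.0000
    outer loop
      vertex 0.0 12.9 0.0
      vertex 0.0 0.0 0.0
      vertex 0.0 0.0 9.6
    endloop
  endfacet
  facet normal -1.0000 0.0000 0.0000
    outer loop
      vertex 0.0 12.9 0.0
      vertex 0.0 0.0 9.6
      vertex 0.0 12.9 9.6
    endloop
  endfacet
endsolid part

The G0 Z moves step by Δz≈2.4 mm. Every layer's G1 loop is the same polygon, so the solid is a straight extrusion of it from z=0 to z≈9.6. Closing with flat bottom and top caps and triangulating gives 20 facets — an L-shaped prism: outer 16 × 12.9 mm, arm thicknesses ≈ 4.9 mm (horizontal) and 4.2 mm (vertical), extruded 9.6 mm in z.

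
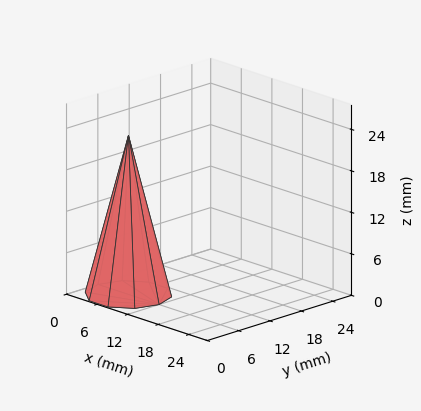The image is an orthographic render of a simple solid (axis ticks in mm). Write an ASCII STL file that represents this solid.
Reading the render: the shape is a regular 10-sided pyramid, base circumscribed radius ≈ 6 mm, apex at z ≈ 23 mm (dimensions read to the nearest mm from the axis ticks). For the STL, each face is triangulated and given an outward normal.

solid part
  facet normal 0.0000 0.0000 -1.0000
    outer loop
      vertex 7.85 11.71 0.00
      vertex 10.85 9.53 0.00
      vertex 12.00 6.00 0.00
    endloop
  endfacet
  facet normal 0.0000 0.0000 -1.0000
    outer loop
      vertex 4.15 11.71 0.00
      vertex 7.85 11.71 0.00
      vertex 12.00 6.00 0.00
    endloop
  endfacet
  facet normal 0.0000 0.0000 -1.0000
    outer loop
      vertex 1.15 9.53 0.00
      vertex 4.15 11.71 0.00
      vertex 12.00 6.00 0.00
    endloop
  endfacet
  facet normal 0.0000 0.0000 -1.0000
    outer loop
      vertex 0.00 6.00 0.00
      vertex 1.15 9.53 0.00
      vertex 12.00 6.00 0.00
    endloop
  endfacet
  facet normal 0.0000 0.0000 -1.0000
    outer loop
      vertex 1.15 2.47 0.00
      vertex 0.00 6.00 0.00
      vertex 12.00 6.00 0.00
    endloop
  endfacet
  facet normal 0.0000 0.0000 -1.0000
    outer loop
      vertex 4.15 0.29 0.00
      vertex 1.15 2.47 0.00
      vertex 12.00 6.00 0.00
    endloop
  endfacet
  facet normal 0.0000 0.0000 -1.0000
    outer loop
      vertex 7.85 0.29 0.00
      vertex 4.15 0.29 0.00
      vertex 12.00 6.00 0.00
    endloop
  endfacet
  facet normal 0.0000 0.0000 -1.0000
    outer loop
      vertex 10.85 2.47 0.00
      vertex 7.85 0.29 0.00
      vertex 12.00 6.00 0.00
    endloop
  endfacet
  facet normal 0.9229 0.3006 0.2407
    outer loop
      vertex 12.00 6.00 0.00
      vertex 10.85 9.53 0.00
      vertex 6.00 6.00 23.00
    endloop
  endfacet
  facet normal 0.5706 0.7852 0.2408
    outer loop
      vertex 10.85 9.53 0.00
      vertex 7.85 11.71 0.00
      vertex 6.00 6.00 23.00
    endloop
  endfacet
  facet normal 0.0000 0.9705 0.2409
    outer loop
      vertex 7.85 11.71 0.00
      vertex 4.15 11.71 0.00
      vertex 6.00 6.00 23.00
    endloop
  endfacet
  facet normal -0.5706 0.7852 0.2408
    outer loop
      vertex 4.15 11.71 0.00
      vertex 1.15 9.53 0.00
      vertex 6.00 6.00 23.00
    endloop
  endfacet
  facet normal -0.9229 0.3006 0.2407
    outer loop
      vertex 1.15 9.53 0.00
      vertex 0.00 6.00 0.00
      vertex 6.00 6.00 23.00
    endloop
  endfacet
  facet normal -0.9229 -0.3006 0.2407
    outer loop
      vertex 0.00 6.00 0.00
      vertex 1.15 2.47 0.00
      vertex 6.00 6.00 23.00
    endloop
  endfacet
  facet normal -0.5706 -0.7852 0.2408
    outer loop
      vertex 1.15 2.47 0.00
      vertex 4.15 0.29 0.00
      vertex 6.00 6.00 23.00
    endloop
  endfacet
  facet normal 0.0000 -0.9705 0.2409
    outer loop
      vertex 4.15 0.29 0.00
      vertex 7.85 0.29 0.00
      vertex 6.00 6.00 23.00
    endloop
  endfacet
  facet normal 0.5706 -0.7852 0.2408
    outer loop
      vertex 7.85 0.29 0.00
      vertex 10.85 2.47 0.00
      vertex 6.00 6.00 23.00
    endloop
  endfacet
  facet normal 0.9229 -0.3006 0.2407
    outer loop
      vertex 10.85 2.47 0.00
      vertex 12.00 6.00 0.00
      vertex 6.00 6.00 23.00
    endloop
  endfacet
endsolid part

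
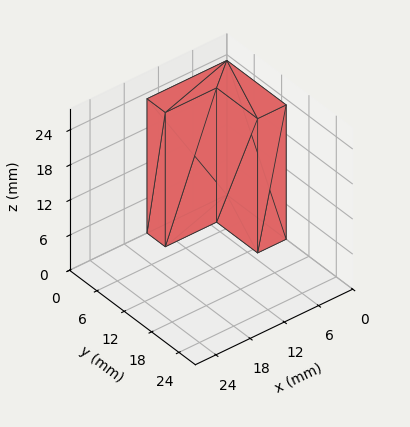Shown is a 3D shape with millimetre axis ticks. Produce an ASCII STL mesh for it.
Reading the render: the shape is an L-shaped prism: outer 14 × 13 mm, arm thicknesses ≈ 4 mm (horizontal) and 5 mm (vertical), extruded 23 mm in z (dimensions read to the nearest mm from the axis ticks). For the STL, each face is triangulated and given an outward normal.

solid part
  facet normal 0.0000 0.0000 -1.0000
    outer loop
      vertex 14.00 4.00 0.00
      vertex 14.00 0.00 0.00
      vertex 0.00 0.00 0.00
    endloop
  endfacet
  facet normal 0.0000 0.0000 -1.0000
    outer loop
      vertex 5.00 4.00 0.00
      vertex 14.00 4.00 0.00
      vertex 0.00 0.00 0.00
    endloop
  endfacet
  facet normal 0.0000 0.0000 -1.0000
    outer loop
      vertex 5.00 13.00 0.00
      vertex 5.00 4.00 0.00
      vertex 0.00 0.00 0.00
    endloop
  endfacet
  facet normal 0.0000 0.0000 -1.0000
    outer loop
      vertex 0.00 13.00 0.00
      vertex 5.00 13.00 0.00
      vertex 0.00 0.00 0.00
    endloop
  endfacet
  facet normal 0.0000 0.0000 1.0000
    outer loop
      vertex 0.00 0.00 23.00
      vertex 14.00 0.00 23.00
      vertex 14.00 4.00 23.00
    endloop
  endfacet
  facet normal 0.0000 0.0000 1.0000
    outer loop
      vertex 0.00 0.00 23.00
      vertex 14.00 4.00 23.00
      vertex 5.00 4.00 23.00
    endloop
  endfacet
  facet normal 0.0000 0.0000 1.0000
    outer loop
      vertex 0.00 0.00 23.00
      vertex 5.00 4.00 23.00
      vertex 5.00 13.00 23.00
    endloop
  endfacet
  facet normal 0.0000 0.0000 1.0000
    outer loop
      vertex 0.00 0.00 23.00
      vertex 5.00 13.00 23.00
      vertex 0.00 13.00 23.00
    endloop
  endfacet
  facet normal 0.0000 -1.0000 0.0000
    outer loop
      vertex 0.00 0.00 0.00
      vertex 14.00 0.00 0.00
      vertex 14.00 0.00 23.00
    endloop
  endfacet
  facet normal 0.0000 -1.0000 0.0000
    outer loop
      vertex 0.00 0.00 0.00
      vertex 14.00 0.00 23.00
      vertex 0.00 0.00 23.00
    endloop
  endfacet
  facet normal 1.0000 0.0000 0.0000
    outer loop
      vertex 14.00 0.00 0.00
      vertex 14.00 4.00 0.00
      vertex 14.00 4.00 23.00
    endloop
  endfacet
  facet normal 1.0000 0.0000 0.0000
    outer loop
      vertex 14.00 0.00 0.00
      vertex 14.00 4.00 23.00
      vertex 14.00 0.00 23.00
    endloop
  endfacet
  facet normal 0.0000 1.0000 0.0000
    outer loop
      vertex 14.00 4.00 0.00
      vertex 5.00 4.00 0.00
      vertex 5.00 4.00 23.00
    endloop
  endfacet
  facet normal 0.0000 1.0000 0.0000
    outer loop
      vertex 14.00 4.00 0.00
      vertex 5.00 4.00 23.00
      vertex 14.00 4.00 23.00
    endloop
  endfacet
  facet normal 1.0000 0.0000 0.0000
    outer loop
      vertex 5.00 4.00 0.00
      vertex 5.00 13.00 0.00
      vertex 5.00 13.00 23.00
    endloop
  endfacet
  facet normal 1.0000 0.0000 0.0000
    outer loop
      vertex 5.00 4.00 0.00
      vertex 5.00 13.00 23.00
      vertex 5.00 4.00 23.00
    endloop
  endfacet
  facet normal 0.0000 1.0000 0.0000
    outer loop
      vertex 5.00 13.00 0.00
      vertex 0.00 13.00 0.00
      vertex 0.00 13.00 23.00
    endloop
  endfacet
  facet normal 0.0000 1.0000 0.0000
    outer loop
      vertex 5.00 13.00 0.00
      vertex 0.00 13.00 23.00
      vertex 5.00 13.00 23.00
    endloop
  endfacet
  facet normal -1.0000 0.0000 0.0000
    outer loop
      vertex 0.00 13.00 0.00
      vertex 0.00 0.00 0.00
      vertex 0.00 0.00 23.00
    endloop
  endfacet
  facet normal -1.0000 0.0000 0.0000
    outer loop
      vertex 0.00 13.00 0.00
      vertex 0.00 0.00 23.00
      vertex 0.00 13.00 23.00
    endloop
  endfacet
endsolid part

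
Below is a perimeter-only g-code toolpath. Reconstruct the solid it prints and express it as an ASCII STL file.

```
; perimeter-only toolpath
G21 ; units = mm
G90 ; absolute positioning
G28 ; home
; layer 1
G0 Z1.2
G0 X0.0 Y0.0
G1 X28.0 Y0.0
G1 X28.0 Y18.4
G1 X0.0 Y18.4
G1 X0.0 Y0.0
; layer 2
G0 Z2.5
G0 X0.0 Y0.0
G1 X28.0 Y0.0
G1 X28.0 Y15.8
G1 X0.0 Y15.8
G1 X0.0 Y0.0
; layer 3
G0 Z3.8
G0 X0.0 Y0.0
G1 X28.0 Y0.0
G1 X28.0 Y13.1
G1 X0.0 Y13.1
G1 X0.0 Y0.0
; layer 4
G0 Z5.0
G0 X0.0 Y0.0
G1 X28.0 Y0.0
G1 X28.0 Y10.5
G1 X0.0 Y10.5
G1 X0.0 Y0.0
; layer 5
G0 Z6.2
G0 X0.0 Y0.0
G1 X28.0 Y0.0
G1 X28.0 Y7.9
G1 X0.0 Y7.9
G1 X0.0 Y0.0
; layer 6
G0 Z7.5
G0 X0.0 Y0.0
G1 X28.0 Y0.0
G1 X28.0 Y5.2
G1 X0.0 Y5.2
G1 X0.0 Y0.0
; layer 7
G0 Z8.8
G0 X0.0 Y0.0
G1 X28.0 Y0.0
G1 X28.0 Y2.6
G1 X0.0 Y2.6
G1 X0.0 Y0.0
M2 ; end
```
solid part
  facet normal 0.0000 0.0000 -1.0000
    outer loop
      vertex 28.0 21.0 0.0
      vertex 28.0 0.0 0.0
      vertex 0.0 0.0 0.0
    endloop
  endfacet
  facet normal 0.0000 0.0000 -1.0000
    outer loop
      vertex 0.0 21.0 0.0
      vertex 28.0 21.0 0.0
      vertex 0.0 0.0 0.0
    endloop
  endfacet
  facet normal 0.0000 -1.0000 0.0000
    outer loop
      vertex 0.0 0.0 0.0
      vertex 28.0 0.0 0.0
      vertex 28.0 0.0 10.0
    endloop
  endfacet
  facet normal 0.0000 -1.0000 0.0000
    outer loop
      vertex 0.0 0.0 0.0
      vertex 28.0 0.0 10.0
      vertex 0.0 0.0 10.0
    endloop
  endfacet
  facet normal 0.0000 0.4299 0.9029
    outer loop
      vertex 0.0 0.0 10.0
      vertex 28.0 0.0 10.0
      vertex 28.0 21.0 0.0
    endloop
  endfacet
  facet normal 0.0000 0.4299 0.9029
    outer loop
      vertex 0.0 0.0 10.0
      vertex 28.0 21.0 0.0
      vertex 0.0 21.0 0.0
    endloop
  endfacet
  facet normal -1.0000 0.0000 0.0000
    outer loop
      vertex 0.0 0.0 10.0
      vertex 0.0 21.0 0.0
      vertex 0.0 0.0 0.0
    endloop
  endfacet
  facet normal 1.0000 0.0000 0.0000
    outer loop
      vertex 28.0 0.0 0.0
      vertex 28.0 21.0 0.0
      vertex 28.0 0.0 10.0
    endloop
  endfacet
endsolid part

The G0 Z moves step by Δz≈1.2 mm. The G1 loops shrink linearly with z, so the solid tapers from its base footprint up to z≈10. Closing with a flat bottom cap and the tapered top and triangulating gives 8 facets — a wedge (ramp): 28 × 21 mm base, rising to 10 mm along the y=0 edge and sloping linearly to z=0 at y=21.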